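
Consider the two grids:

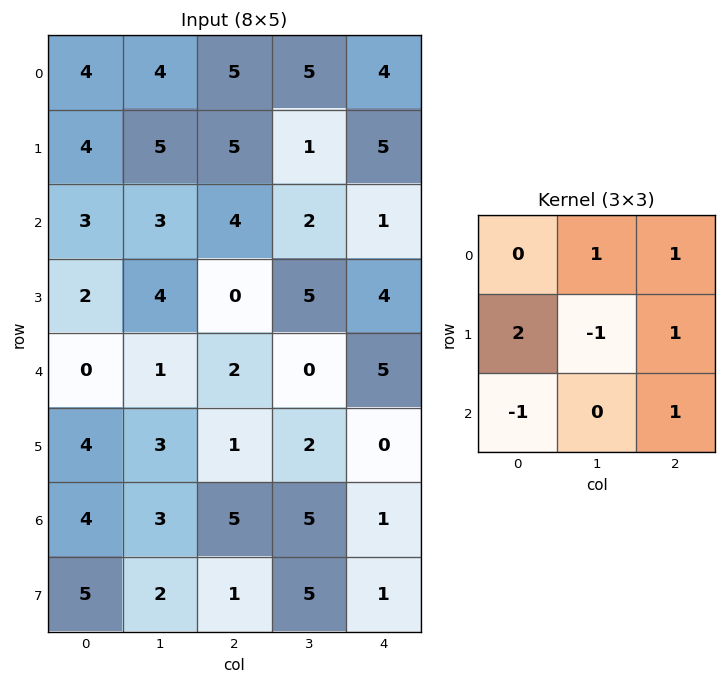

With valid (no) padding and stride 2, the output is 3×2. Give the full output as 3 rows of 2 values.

18 20
9 5
10 1

Output[0,0]: The receptive field on the input at this output position is [4 4 5 / 4 5 5 / 3 3 4]. Elementwise product with the kernel and sum: 4·1 + 5·1 + 4·2 + 5·-1 + 5·1 + 3·-1 + 4·1.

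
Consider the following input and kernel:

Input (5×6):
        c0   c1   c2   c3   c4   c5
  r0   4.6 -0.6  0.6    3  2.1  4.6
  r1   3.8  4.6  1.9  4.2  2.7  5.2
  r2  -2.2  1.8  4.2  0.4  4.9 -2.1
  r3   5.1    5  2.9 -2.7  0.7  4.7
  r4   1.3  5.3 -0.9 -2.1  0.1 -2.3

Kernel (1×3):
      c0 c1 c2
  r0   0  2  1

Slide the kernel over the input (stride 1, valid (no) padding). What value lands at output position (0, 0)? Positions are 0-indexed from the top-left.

The receptive field on the input at this output position is [4.6 -0.6 0.6]. Elementwise product with the kernel and sum: -0.6·2 + 0.6·1.

-0.6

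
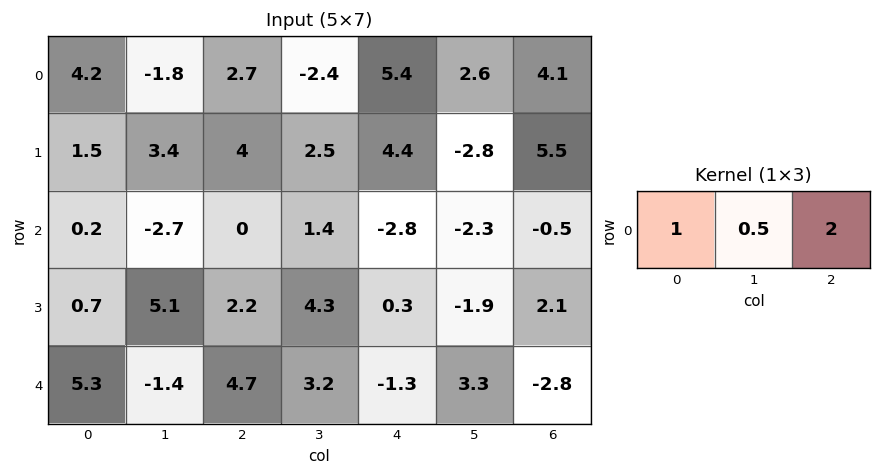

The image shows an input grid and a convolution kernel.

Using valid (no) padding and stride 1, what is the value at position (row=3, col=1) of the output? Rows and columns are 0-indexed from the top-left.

14.8

The receptive field on the input at this output position is [5.1 2.2 4.3]. Elementwise product with the kernel and sum: 5.1·1 + 2.2·0.5 + 4.3·2.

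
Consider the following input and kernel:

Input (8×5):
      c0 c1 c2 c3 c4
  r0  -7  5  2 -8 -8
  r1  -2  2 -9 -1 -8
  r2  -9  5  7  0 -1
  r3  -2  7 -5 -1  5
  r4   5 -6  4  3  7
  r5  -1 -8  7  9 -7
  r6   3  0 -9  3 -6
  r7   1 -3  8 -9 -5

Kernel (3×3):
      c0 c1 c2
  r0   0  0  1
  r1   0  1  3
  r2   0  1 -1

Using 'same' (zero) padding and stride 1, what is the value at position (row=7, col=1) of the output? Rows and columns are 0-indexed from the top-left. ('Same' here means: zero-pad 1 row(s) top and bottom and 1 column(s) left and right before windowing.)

The receptive field on the zero-padded input at this output position is [3 0 -9 / 1 -3 8 / 0 0 0]. Elementwise product with the kernel and sum: -9·1 + -3·1 + 8·3 + 0·1 + 0·-1.

12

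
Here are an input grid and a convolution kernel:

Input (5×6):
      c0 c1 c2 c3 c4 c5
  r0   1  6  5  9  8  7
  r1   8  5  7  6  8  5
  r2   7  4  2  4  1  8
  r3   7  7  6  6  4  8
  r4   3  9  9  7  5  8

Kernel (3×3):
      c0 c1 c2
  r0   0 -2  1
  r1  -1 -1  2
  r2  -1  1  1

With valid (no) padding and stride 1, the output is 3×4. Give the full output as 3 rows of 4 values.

Output[0,0]: The receptive field on the input at this output position is [1 6 5 / 8 5 7 / 7 4 2]. Elementwise product with the kernel and sum: 6·-2 + 5·1 + 8·-1 + 5·-1 + 7·2 + 7·-1 + 4·1 + 2·1.

-7 1 -4 -8
-4 -1 -4 6
7 6 -8 18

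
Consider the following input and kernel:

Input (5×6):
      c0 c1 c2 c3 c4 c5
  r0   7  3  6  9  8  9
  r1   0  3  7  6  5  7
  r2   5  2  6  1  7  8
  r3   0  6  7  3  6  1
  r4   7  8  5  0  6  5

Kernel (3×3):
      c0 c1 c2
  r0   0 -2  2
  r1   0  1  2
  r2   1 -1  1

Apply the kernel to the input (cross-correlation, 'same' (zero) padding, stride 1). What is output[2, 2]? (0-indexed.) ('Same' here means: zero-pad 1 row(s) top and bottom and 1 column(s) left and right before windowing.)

8

The receptive field on the zero-padded input at this output position is [3 7 6 / 2 6 1 / 6 7 3]. Elementwise product with the kernel and sum: 7·-2 + 6·2 + 6·1 + 1·2 + 6·1 + 7·-1 + 3·1.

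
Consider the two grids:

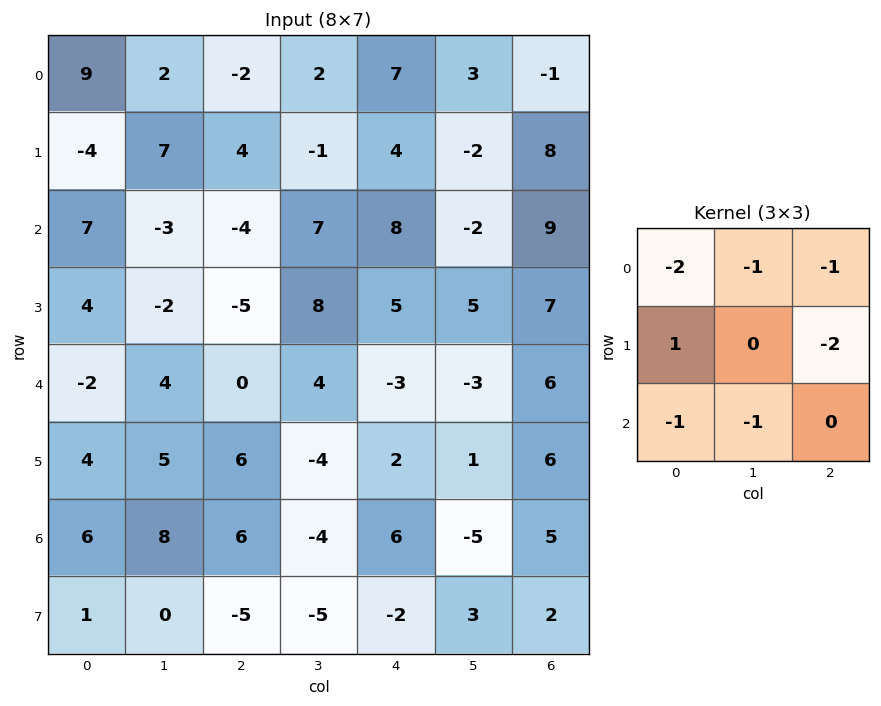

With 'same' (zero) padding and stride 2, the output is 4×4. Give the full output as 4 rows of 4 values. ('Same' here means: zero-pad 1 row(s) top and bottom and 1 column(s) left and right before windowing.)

Output[0,0]: The receptive field on the zero-padded input at this output position is [0 0 0 / 0 9 2 / 0 -4 7]. Elementwise product with the kernel and sum: 0·-2 + 0·-1 + 0·-1 + 0·1 + 2·-2 + 0·-1 + -4·-1.

0 -13 -7 -3
-1 -27 -2 -18
-14 -14 -14 -27
-26 9 18 -18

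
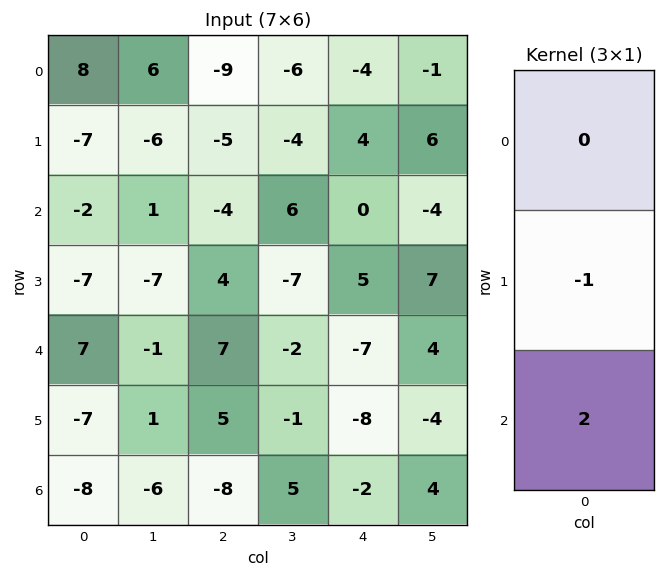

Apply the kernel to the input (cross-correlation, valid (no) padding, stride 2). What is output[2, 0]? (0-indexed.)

The receptive field on the input at this output position is [7 / -7 / -8]. Elementwise product with the kernel and sum: -7·-1 + -8·2.

-9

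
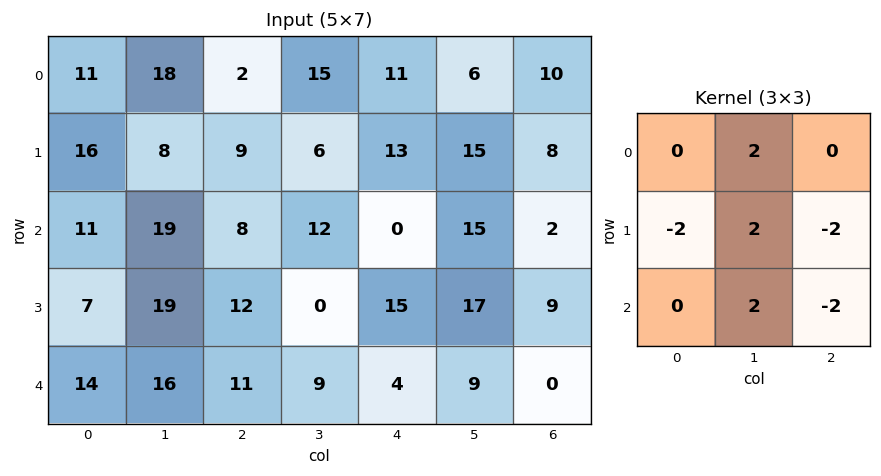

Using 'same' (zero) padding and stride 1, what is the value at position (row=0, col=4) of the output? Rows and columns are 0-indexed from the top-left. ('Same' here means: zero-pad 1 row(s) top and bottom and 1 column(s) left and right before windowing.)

The receptive field on the zero-padded input at this output position is [0 0 0 / 15 11 6 / 6 13 15]. Elementwise product with the kernel and sum: 0·2 + 15·-2 + 11·2 + 6·-2 + 13·2 + 15·-2.

-24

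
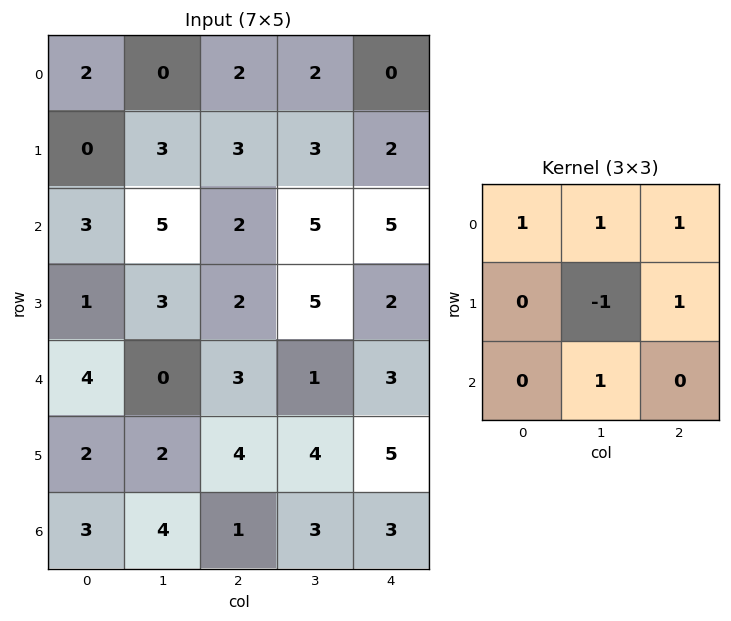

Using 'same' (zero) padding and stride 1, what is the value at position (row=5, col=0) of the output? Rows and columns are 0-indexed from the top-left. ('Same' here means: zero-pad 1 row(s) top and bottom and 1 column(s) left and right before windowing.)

The receptive field on the zero-padded input at this output position is [0 4 0 / 0 2 2 / 0 3 4]. Elementwise product with the kernel and sum: 0·1 + 4·1 + 0·1 + 2·-1 + 2·1 + 3·1.

7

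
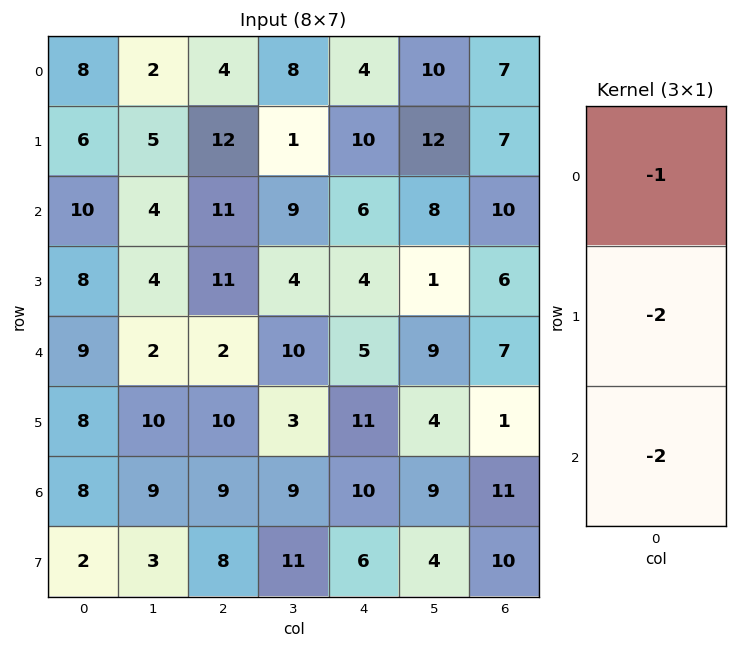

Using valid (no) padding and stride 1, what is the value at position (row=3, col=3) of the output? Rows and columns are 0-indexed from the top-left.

The receptive field on the input at this output position is [4 / 10 / 3]. Elementwise product with the kernel and sum: 4·-1 + 10·-2 + 3·-2.

-30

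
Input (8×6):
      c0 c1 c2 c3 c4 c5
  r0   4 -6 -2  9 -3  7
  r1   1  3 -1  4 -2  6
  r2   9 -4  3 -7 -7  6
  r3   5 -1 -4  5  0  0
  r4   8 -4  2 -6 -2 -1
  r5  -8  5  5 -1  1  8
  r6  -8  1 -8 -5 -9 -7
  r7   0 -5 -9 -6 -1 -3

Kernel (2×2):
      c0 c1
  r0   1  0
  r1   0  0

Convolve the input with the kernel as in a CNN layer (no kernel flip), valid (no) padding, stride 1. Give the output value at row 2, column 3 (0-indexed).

-7

The receptive field on the input at this output position is [-7 -7 / 5 0]. Elementwise product with the kernel and sum: -7·1.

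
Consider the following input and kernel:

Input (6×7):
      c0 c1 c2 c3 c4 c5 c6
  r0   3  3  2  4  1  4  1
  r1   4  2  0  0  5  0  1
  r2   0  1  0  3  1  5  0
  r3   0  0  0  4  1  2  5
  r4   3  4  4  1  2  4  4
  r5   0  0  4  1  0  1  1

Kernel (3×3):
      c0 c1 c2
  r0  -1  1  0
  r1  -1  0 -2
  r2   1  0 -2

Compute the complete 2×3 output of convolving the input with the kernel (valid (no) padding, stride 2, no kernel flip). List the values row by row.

Output[0,0]: The receptive field on the input at this output position is [3 3 2 / 4 2 0 / 0 1 0]. Elementwise product with the kernel and sum: 3·-1 + 3·1 + 4·-1 + 0·-2 + 0·1 + 0·-2.

-4 -10 -3
-4 1 -13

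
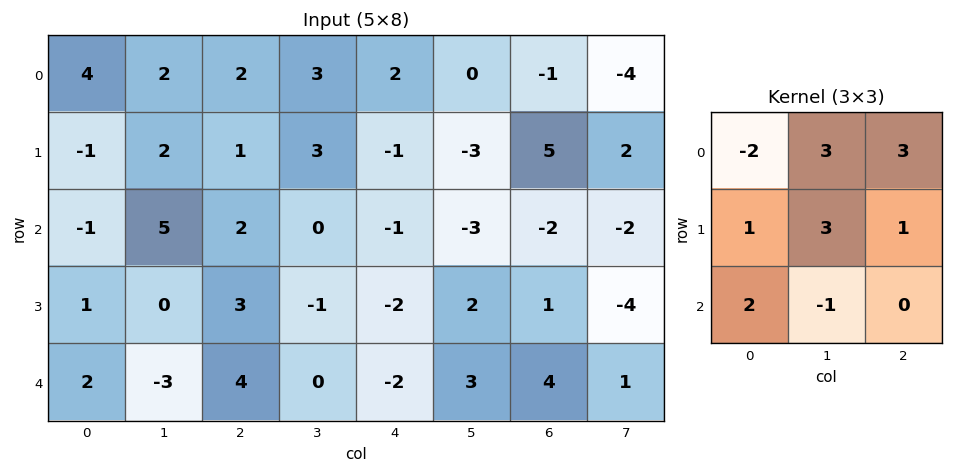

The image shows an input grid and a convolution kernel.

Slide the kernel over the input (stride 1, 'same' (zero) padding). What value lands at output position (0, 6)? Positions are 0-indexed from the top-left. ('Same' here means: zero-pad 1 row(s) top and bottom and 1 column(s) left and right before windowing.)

-18

The receptive field on the zero-padded input at this output position is [0 0 0 / 0 -1 -4 / -3 5 2]. Elementwise product with the kernel and sum: 0·-2 + 0·3 + 0·3 + 0·1 + -1·3 + -4·1 + -3·2 + 5·-1.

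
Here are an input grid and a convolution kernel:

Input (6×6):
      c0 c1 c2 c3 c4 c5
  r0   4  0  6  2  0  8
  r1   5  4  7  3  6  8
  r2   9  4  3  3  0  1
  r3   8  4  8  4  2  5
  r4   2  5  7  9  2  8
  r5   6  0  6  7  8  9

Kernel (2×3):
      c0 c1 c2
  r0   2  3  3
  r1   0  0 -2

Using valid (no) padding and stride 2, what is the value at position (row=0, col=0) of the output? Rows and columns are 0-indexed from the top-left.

The receptive field on the input at this output position is [4 0 6 / 5 4 7]. Elementwise product with the kernel and sum: 4·2 + 0·3 + 6·3 + 7·-2.

12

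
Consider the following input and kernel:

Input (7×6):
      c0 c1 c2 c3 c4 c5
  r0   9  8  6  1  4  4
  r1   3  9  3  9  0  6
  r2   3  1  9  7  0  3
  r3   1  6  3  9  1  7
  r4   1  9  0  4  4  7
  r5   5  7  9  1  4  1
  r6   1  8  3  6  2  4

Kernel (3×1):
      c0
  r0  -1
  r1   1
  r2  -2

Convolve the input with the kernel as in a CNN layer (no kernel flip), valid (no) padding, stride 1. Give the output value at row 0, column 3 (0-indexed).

-6

The receptive field on the input at this output position is [1 / 9 / 7]. Elementwise product with the kernel and sum: 1·-1 + 9·1 + 7·-2.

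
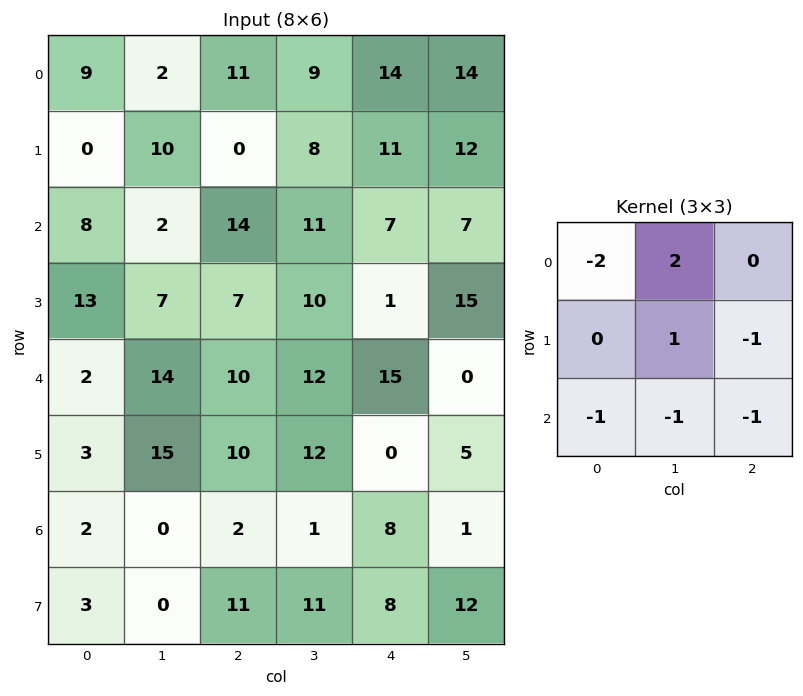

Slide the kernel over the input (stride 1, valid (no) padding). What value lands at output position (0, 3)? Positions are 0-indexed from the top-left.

-16

The receptive field on the input at this output position is [9 14 14 / 8 11 12 / 11 7 7]. Elementwise product with the kernel and sum: 9·-2 + 14·2 + 11·1 + 12·-1 + 11·-1 + 7·-1 + 7·-1.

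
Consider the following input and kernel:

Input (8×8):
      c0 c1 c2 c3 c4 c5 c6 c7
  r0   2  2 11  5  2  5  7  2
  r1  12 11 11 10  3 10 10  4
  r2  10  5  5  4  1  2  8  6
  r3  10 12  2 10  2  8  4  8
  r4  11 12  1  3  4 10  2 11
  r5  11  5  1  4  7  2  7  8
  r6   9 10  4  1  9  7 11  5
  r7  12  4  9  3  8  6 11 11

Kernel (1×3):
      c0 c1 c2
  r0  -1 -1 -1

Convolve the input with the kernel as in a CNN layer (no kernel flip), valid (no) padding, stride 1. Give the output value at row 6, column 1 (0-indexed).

The receptive field on the input at this output position is [10 4 1]. Elementwise product with the kernel and sum: 10·-1 + 4·-1 + 1·-1.

-15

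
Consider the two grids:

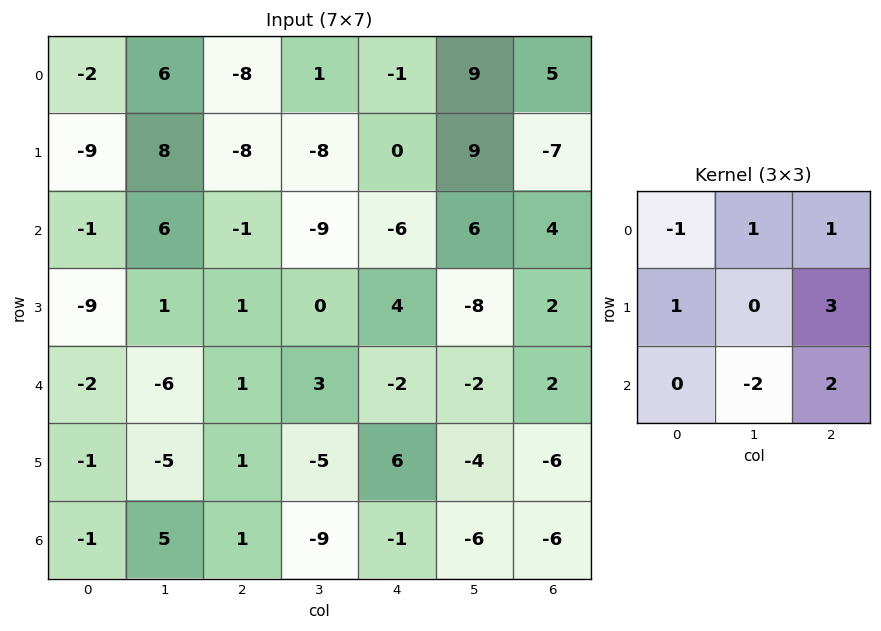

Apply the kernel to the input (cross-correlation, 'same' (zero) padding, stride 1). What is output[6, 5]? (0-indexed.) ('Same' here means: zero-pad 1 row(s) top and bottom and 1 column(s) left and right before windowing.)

The receptive field on the zero-padded input at this output position is [6 -4 -6 / -1 -6 -6 / 0 0 0]. Elementwise product with the kernel and sum: 6·-1 + -4·1 + -6·1 + -1·1 + -6·3 + 0·-2 + 0·2.

-35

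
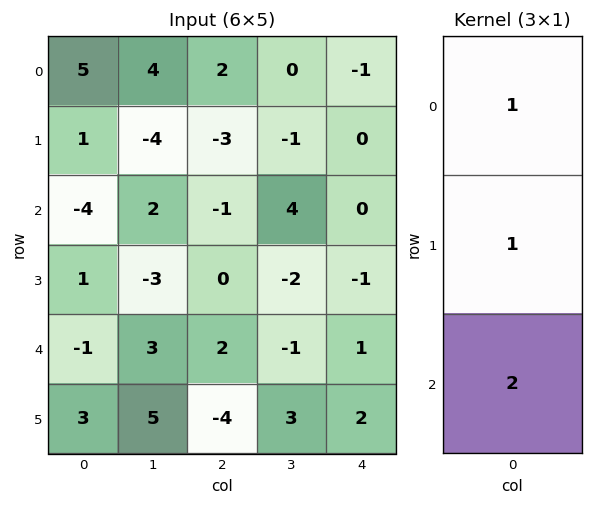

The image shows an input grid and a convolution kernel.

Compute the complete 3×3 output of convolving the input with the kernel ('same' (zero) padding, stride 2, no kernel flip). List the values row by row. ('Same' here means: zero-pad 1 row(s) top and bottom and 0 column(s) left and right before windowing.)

Output[0,0]: The receptive field on the zero-padded input at this output position is [0 / 5 / 1]. Elementwise product with the kernel and sum: 0·1 + 5·1 + 1·2.

7 -4 -1
-1 -4 -2
6 -6 4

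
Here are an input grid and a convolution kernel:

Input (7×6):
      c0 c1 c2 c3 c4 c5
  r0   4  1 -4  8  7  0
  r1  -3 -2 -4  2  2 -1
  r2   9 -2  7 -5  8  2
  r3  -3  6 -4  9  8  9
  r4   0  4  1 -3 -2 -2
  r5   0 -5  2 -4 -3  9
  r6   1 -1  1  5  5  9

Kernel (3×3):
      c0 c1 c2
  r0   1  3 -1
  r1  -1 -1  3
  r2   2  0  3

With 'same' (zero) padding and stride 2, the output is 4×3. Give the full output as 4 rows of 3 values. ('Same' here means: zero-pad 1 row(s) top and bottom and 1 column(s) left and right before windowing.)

-7 29 -14
-4 3 57
-18 -51 42
1 20 -5

Output[0,0]: The receptive field on the zero-padded input at this output position is [0 0 0 / 0 4 1 / 0 -3 -2]. Elementwise product with the kernel and sum: 0·1 + 0·3 + 0·-1 + 0·-1 + 4·-1 + 1·3 + 0·2 + -2·3.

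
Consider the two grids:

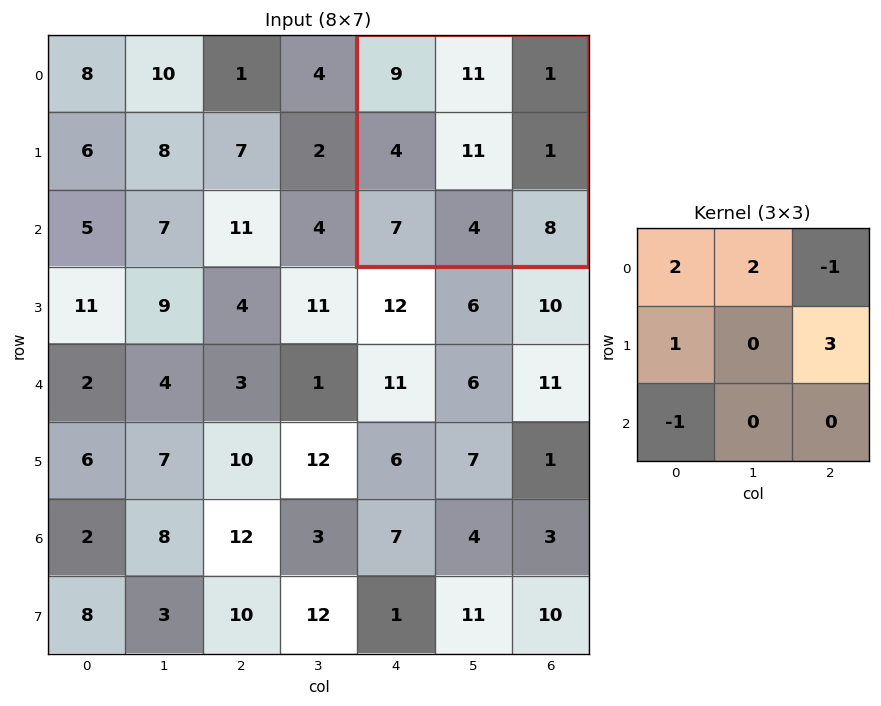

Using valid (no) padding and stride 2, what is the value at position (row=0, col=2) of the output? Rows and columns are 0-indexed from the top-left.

39

The receptive field on the input at this output position is [9 11 1 / 4 11 1 / 7 4 8]. Elementwise product with the kernel and sum: 9·2 + 11·2 + 1·-1 + 4·1 + 1·3 + 7·-1.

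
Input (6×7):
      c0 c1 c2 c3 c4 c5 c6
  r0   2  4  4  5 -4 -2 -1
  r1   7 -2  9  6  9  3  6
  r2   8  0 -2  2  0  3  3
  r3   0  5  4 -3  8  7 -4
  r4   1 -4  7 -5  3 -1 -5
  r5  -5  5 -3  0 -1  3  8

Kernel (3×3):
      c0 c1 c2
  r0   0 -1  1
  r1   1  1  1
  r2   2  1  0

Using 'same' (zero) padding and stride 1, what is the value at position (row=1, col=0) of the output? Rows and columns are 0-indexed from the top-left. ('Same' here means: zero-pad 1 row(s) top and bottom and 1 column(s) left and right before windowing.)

15

The receptive field on the zero-padded input at this output position is [0 2 4 / 0 7 -2 / 0 8 0]. Elementwise product with the kernel and sum: 2·-1 + 4·1 + 0·1 + 7·1 + -2·1 + 0·2 + 8·1.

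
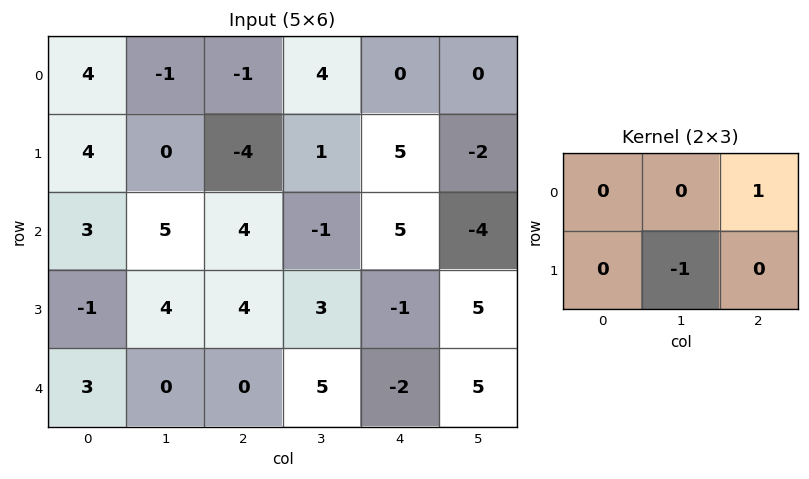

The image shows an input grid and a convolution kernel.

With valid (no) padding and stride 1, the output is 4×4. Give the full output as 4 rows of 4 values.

-1 8 -1 -5
-9 -3 6 -7
0 -5 2 -3
4 3 -6 7

Output[0,0]: The receptive field on the input at this output position is [4 -1 -1 / 4 0 -4]. Elementwise product with the kernel and sum: -1·1 + 0·-1.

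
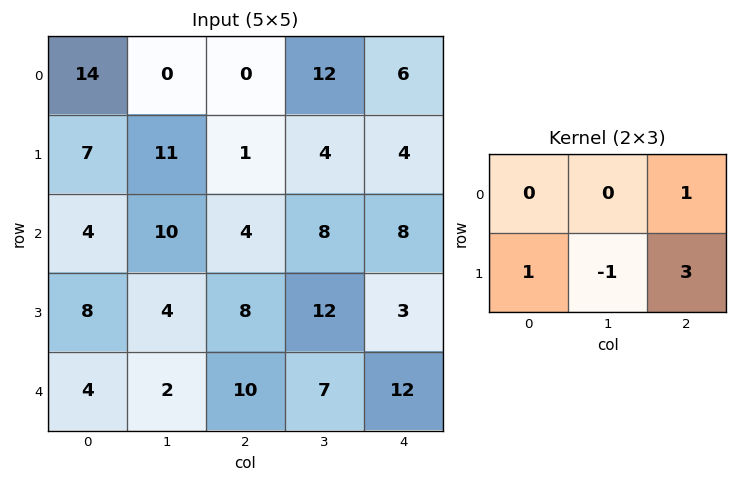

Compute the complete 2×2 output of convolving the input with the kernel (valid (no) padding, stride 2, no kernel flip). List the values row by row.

Output[0,0]: The receptive field on the input at this output position is [14 0 0 / 7 11 1]. Elementwise product with the kernel and sum: 0·1 + 7·1 + 11·-1 + 1·3.

-1 15
32 13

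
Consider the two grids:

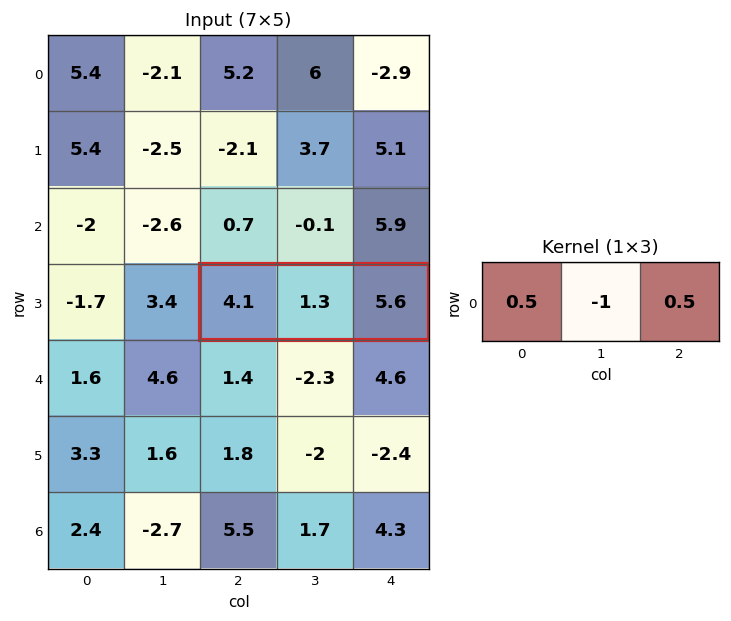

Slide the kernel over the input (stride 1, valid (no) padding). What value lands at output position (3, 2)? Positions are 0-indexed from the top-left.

3.55

The receptive field on the input at this output position is [4.1 1.3 5.6]. Elementwise product with the kernel and sum: 4.1·0.5 + 1.3·-1 + 5.6·0.5.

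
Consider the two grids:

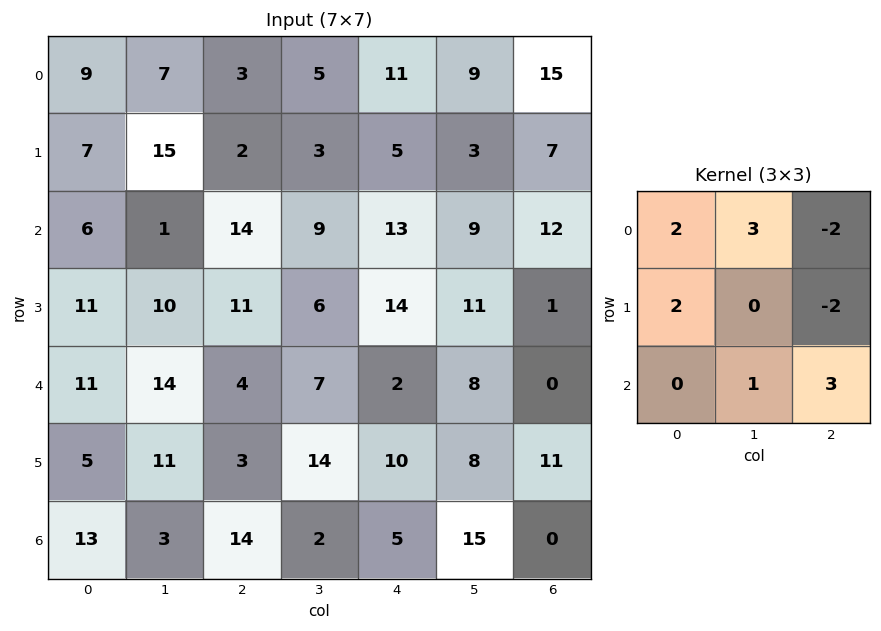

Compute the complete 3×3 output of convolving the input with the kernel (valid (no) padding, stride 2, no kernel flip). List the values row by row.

86 41 60
13 36 63
105 28 41

Output[0,0]: The receptive field on the input at this output position is [9 7 3 / 7 15 2 / 6 1 14]. Elementwise product with the kernel and sum: 9·2 + 7·3 + 3·-2 + 7·2 + 2·-2 + 1·1 + 14·3.
Output[0,1]: The receptive field on the input at this output position is [3 5 11 / 2 3 5 / 14 9 13]. Elementwise product with the kernel and sum: 3·2 + 5·3 + 11·-2 + 2·2 + 5·-2 + 9·1 + 13·3.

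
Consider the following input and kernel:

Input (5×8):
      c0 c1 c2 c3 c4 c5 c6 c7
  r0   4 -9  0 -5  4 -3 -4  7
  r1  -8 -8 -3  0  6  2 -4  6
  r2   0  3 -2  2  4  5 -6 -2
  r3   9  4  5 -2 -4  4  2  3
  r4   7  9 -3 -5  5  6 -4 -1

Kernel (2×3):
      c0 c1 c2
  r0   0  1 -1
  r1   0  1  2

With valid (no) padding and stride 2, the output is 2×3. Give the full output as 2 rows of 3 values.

Output[0,0]: The receptive field on the input at this output position is [4 -9 0 / -8 -8 -3]. Elementwise product with the kernel and sum: -9·1 + 0·-1 + -8·1 + -3·2.
Output[0,1]: The receptive field on the input at this output position is [0 -5 4 / -3 0 6]. Elementwise product with the kernel and sum: -5·1 + 4·-1 + 0·1 + 6·2.

-23 3 -5
19 -12 19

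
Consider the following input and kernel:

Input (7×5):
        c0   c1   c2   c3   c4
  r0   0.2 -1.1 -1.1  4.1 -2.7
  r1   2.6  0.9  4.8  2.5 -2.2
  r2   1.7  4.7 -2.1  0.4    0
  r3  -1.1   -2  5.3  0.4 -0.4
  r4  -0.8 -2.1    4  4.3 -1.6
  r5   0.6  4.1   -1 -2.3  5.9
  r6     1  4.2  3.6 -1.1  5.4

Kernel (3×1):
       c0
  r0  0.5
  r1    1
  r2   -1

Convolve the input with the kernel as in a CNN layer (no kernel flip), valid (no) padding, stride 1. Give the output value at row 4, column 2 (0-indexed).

-2.6

The receptive field on the input at this output position is [4 / -1 / 3.6]. Elementwise product with the kernel and sum: 4·0.5 + -1·1 + 3.6·-1.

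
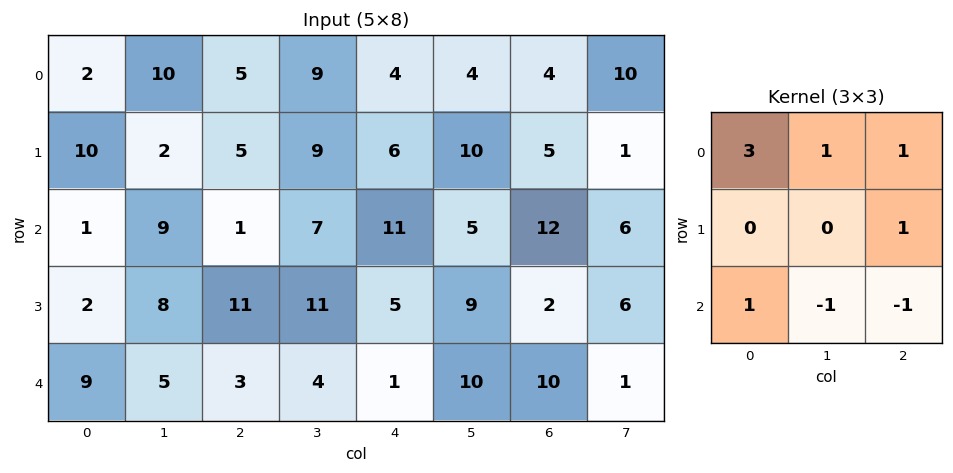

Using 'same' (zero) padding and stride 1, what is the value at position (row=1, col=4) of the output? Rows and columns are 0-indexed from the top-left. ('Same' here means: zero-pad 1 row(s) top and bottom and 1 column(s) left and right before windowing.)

36

The receptive field on the zero-padded input at this output position is [9 4 4 / 9 6 10 / 7 11 5]. Elementwise product with the kernel and sum: 9·3 + 4·1 + 4·1 + 10·1 + 7·1 + 11·-1 + 5·-1.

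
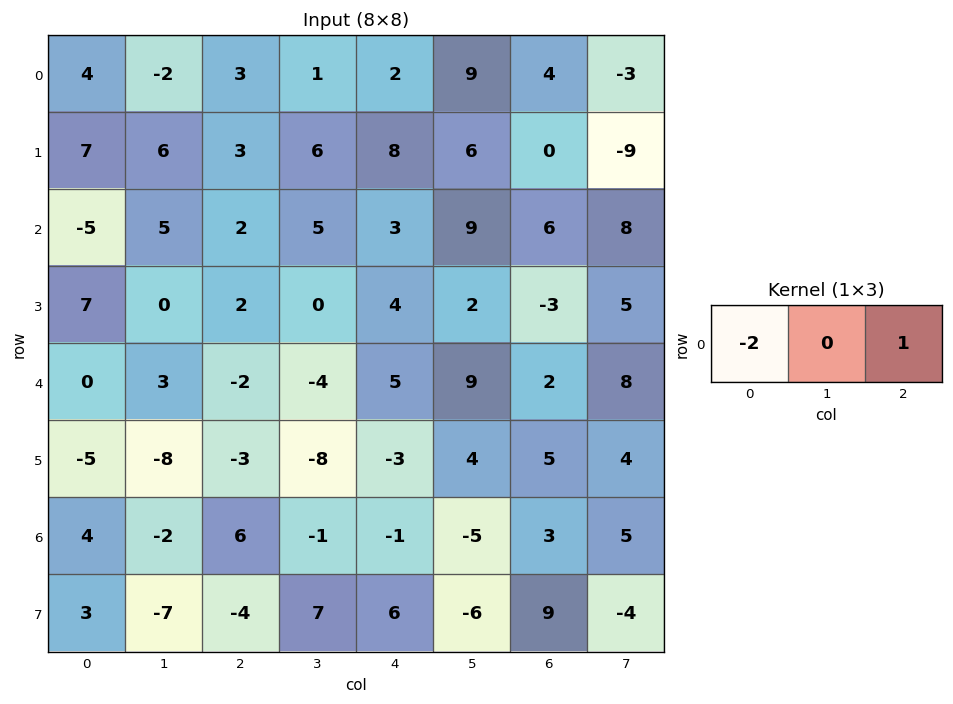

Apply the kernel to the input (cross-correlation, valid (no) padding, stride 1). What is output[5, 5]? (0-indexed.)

-4

The receptive field on the input at this output position is [4 5 4]. Elementwise product with the kernel and sum: 4·-2 + 4·1.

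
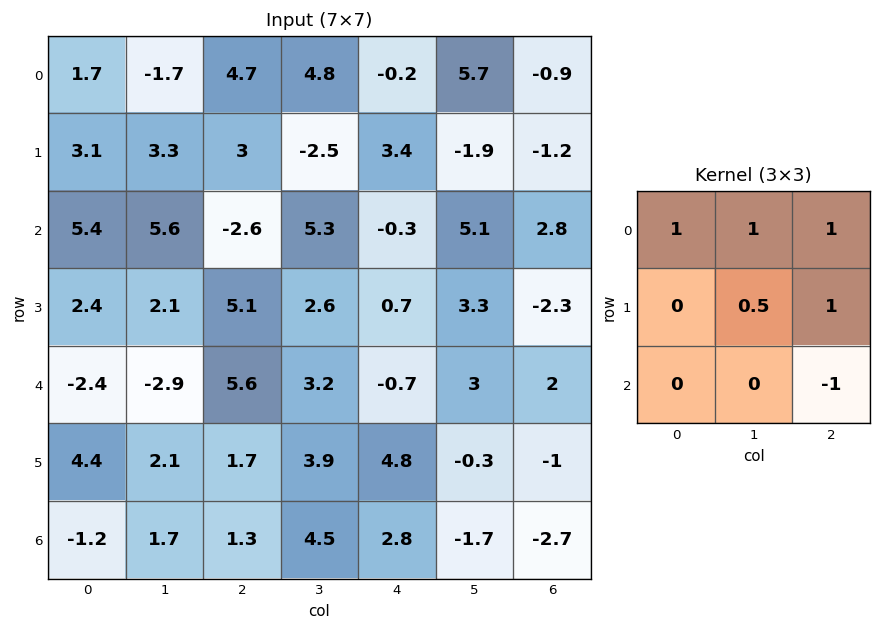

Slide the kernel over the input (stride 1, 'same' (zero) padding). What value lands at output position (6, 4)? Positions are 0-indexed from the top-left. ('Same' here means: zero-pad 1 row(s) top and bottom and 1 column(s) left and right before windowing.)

The receptive field on the zero-padded input at this output position is [3.9 4.8 -0.3 / 4.5 2.8 -1.7 / 0 0 0]. Elementwise product with the kernel and sum: 3.9·1 + 4.8·1 + -0.3·1 + 2.8·0.5 + -1.7·1 + 0·-1.

8.1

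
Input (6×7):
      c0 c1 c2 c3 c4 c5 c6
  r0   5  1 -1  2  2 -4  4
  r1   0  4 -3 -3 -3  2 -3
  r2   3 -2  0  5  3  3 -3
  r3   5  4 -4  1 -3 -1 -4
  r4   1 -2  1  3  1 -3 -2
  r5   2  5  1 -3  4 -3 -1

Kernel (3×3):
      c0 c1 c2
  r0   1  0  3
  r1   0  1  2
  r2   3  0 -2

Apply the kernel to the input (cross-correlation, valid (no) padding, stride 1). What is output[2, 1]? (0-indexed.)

-1

The receptive field on the input at this output position is [-2 0 5 / 4 -4 1 / -2 1 3]. Elementwise product with the kernel and sum: -2·1 + 5·3 + -4·1 + 1·2 + -2·3 + 3·-2.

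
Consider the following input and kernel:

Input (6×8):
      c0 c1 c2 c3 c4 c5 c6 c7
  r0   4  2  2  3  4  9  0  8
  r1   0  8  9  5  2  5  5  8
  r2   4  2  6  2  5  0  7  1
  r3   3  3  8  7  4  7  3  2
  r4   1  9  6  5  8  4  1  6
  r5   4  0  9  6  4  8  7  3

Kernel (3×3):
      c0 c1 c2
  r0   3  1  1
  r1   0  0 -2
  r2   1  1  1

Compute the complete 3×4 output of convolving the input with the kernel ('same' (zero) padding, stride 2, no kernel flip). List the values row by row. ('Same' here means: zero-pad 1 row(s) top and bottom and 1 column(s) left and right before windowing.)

Output[0,0]: The receptive field on the zero-padded input at this output position is [0 0 0 / 0 4 2 / 0 0 8]. Elementwise product with the kernel and sum: 0·3 + 0·1 + 0·1 + 2·-2 + 0·1 + 0·1 + 8·1.
Output[0,1]: The receptive field on the zero-padded input at this output position is [0 0 0 / 2 2 3 / 8 9 5]. Elementwise product with the kernel and sum: 0·3 + 0·1 + 0·1 + 3·-2 + 8·1 + 9·1 + 5·1.

4 16 -6 2
10 52 40 38
-8 29 42 32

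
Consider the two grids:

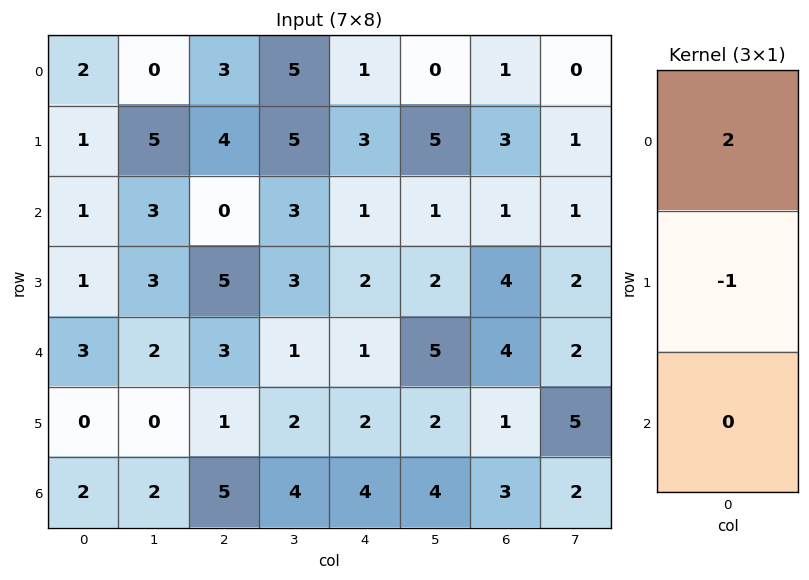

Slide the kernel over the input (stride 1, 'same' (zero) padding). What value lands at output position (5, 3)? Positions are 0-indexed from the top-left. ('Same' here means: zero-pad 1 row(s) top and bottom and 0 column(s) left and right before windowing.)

The receptive field on the zero-padded input at this output position is [1 / 2 / 4]. Elementwise product with the kernel and sum: 1·2 + 2·-1.

0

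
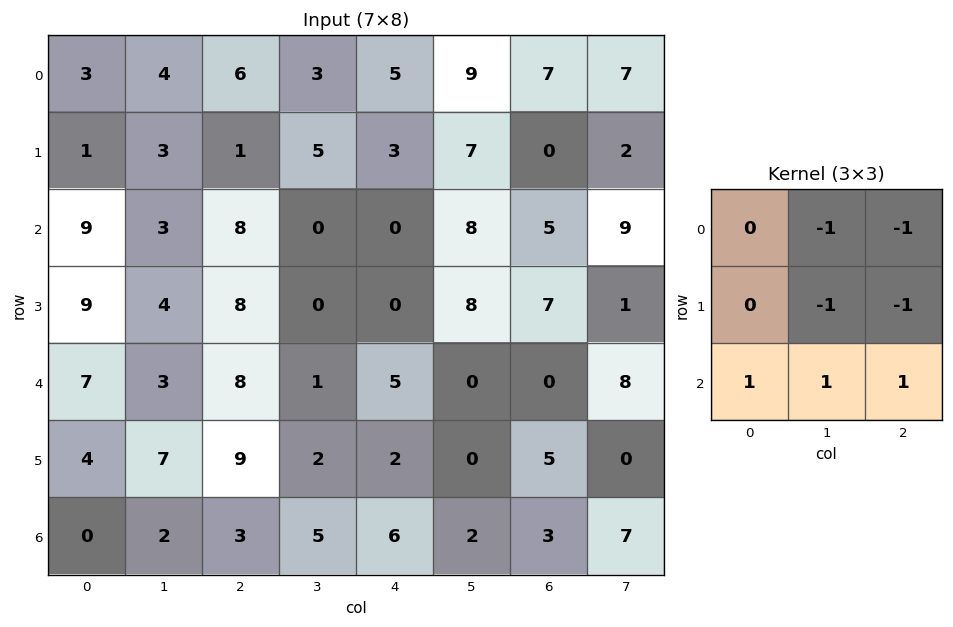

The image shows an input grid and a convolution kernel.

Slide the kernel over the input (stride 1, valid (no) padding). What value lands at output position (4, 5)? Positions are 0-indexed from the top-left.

-1

The receptive field on the input at this output position is [0 0 8 / 0 5 0 / 2 3 7]. Elementwise product with the kernel and sum: 0·-1 + 8·-1 + 5·-1 + 0·-1 + 2·1 + 3·1 + 7·1.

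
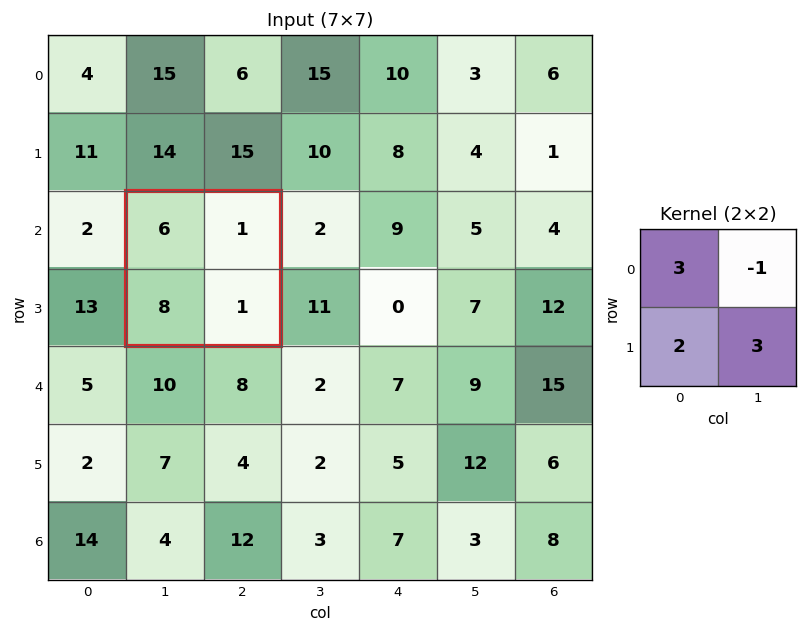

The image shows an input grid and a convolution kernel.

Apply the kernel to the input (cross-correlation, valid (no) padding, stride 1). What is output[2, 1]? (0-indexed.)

36

The receptive field on the input at this output position is [6 1 / 8 1]. Elementwise product with the kernel and sum: 6·3 + 1·-1 + 8·2 + 1·3.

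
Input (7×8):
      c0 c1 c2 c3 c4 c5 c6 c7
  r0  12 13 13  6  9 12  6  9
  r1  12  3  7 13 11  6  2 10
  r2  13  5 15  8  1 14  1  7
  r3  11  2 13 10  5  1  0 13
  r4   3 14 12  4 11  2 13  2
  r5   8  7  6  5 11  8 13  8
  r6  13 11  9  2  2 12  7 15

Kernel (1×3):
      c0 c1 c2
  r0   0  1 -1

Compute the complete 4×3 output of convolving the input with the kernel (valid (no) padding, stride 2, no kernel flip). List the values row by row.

0 -3 6
-10 7 13
2 -7 -11
2 0 5

Output[0,0]: The receptive field on the input at this output position is [12 13 13]. Elementwise product with the kernel and sum: 13·1 + 13·-1.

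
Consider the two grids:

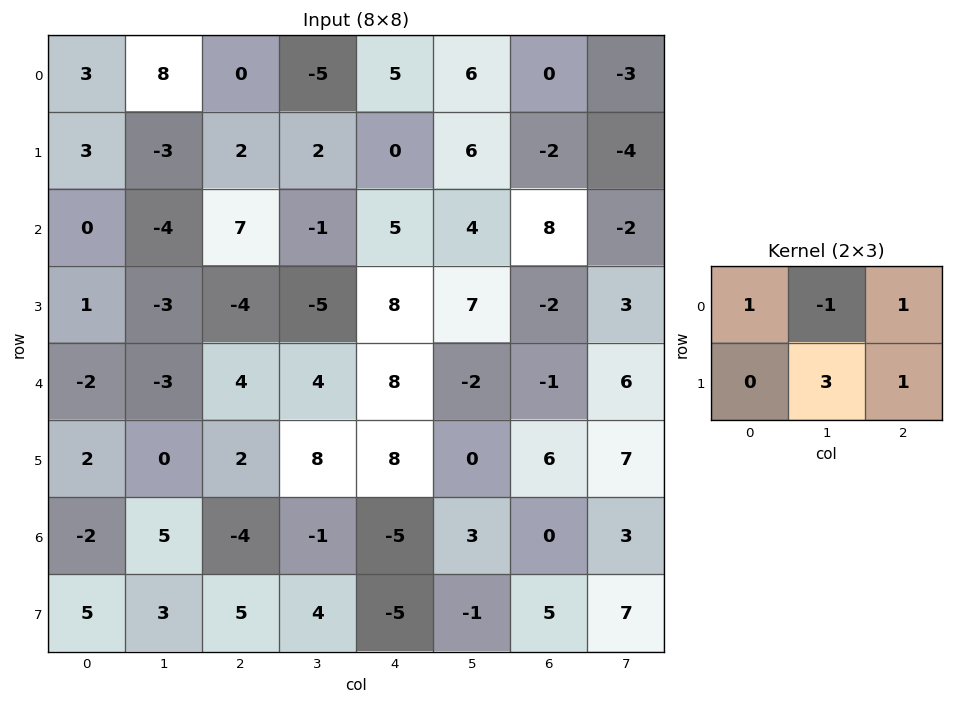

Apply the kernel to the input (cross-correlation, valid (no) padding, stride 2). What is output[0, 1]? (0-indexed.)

16

The receptive field on the input at this output position is [0 -5 5 / 2 2 0]. Elementwise product with the kernel and sum: 0·1 + -5·-1 + 5·1 + 2·3 + 0·1.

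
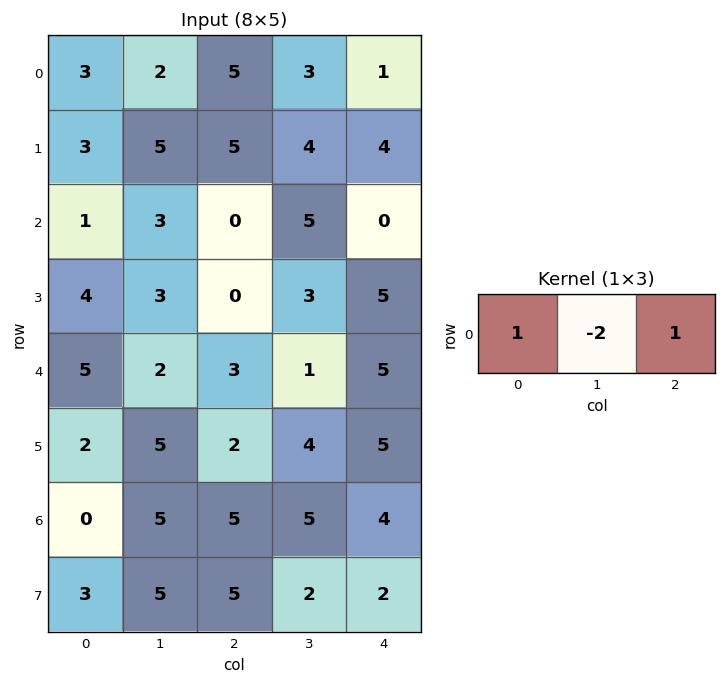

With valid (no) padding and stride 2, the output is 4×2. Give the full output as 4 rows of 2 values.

Output[0,0]: The receptive field on the input at this output position is [3 2 5]. Elementwise product with the kernel and sum: 3·1 + 2·-2 + 5·1.
Output[0,1]: The receptive field on the input at this output position is [5 3 1]. Elementwise product with the kernel and sum: 5·1 + 3·-2 + 1·1.

4 0
-5 -10
4 6
-5 -1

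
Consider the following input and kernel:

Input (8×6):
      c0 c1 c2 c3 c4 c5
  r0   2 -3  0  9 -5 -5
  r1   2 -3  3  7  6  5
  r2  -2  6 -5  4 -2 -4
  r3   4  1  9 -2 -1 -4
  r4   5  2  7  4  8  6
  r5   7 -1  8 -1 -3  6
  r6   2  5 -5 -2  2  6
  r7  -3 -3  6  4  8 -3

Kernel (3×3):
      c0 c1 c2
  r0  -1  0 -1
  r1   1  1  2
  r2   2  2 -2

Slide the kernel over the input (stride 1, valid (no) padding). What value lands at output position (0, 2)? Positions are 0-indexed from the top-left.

The receptive field on the input at this output position is [0 9 -5 / 3 7 6 / -5 4 -2]. Elementwise product with the kernel and sum: 0·-1 + -5·-1 + 3·1 + 7·1 + 6·2 + -5·2 + 4·2 + -2·-2.

29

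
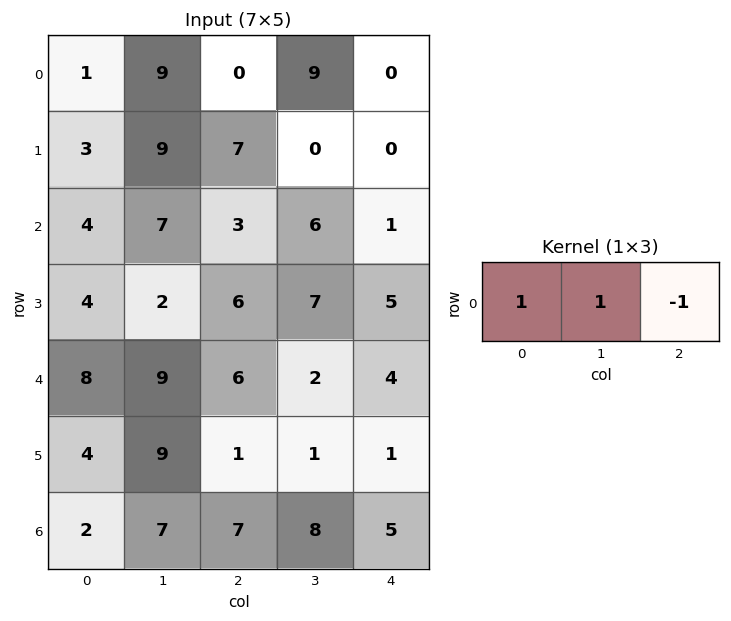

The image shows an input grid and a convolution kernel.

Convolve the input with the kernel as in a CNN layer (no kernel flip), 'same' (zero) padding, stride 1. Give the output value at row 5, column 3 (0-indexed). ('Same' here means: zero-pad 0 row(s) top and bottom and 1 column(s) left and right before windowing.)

The receptive field on the zero-padded input at this output position is [1 1 1]. Elementwise product with the kernel and sum: 1·1 + 1·1 + 1·-1.

1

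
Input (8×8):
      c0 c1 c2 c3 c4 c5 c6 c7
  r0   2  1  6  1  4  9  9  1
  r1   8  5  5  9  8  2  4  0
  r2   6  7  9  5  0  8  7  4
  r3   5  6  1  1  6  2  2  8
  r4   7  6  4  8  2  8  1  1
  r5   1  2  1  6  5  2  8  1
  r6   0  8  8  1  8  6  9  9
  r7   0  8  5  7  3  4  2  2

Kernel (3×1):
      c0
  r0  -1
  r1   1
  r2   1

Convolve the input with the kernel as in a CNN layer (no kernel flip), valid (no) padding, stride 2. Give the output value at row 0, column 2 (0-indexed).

The receptive field on the input at this output position is [4 / 8 / 0]. Elementwise product with the kernel and sum: 4·-1 + 8·1 + 0·1.

4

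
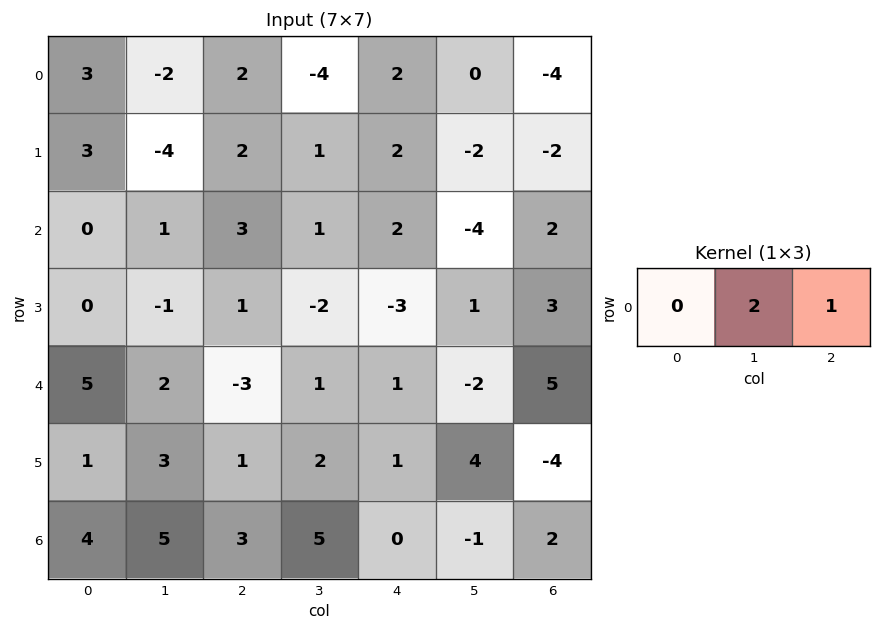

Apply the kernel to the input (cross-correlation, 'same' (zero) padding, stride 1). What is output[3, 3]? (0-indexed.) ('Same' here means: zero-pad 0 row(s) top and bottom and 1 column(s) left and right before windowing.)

-7

The receptive field on the zero-padded input at this output position is [1 -2 -3]. Elementwise product with the kernel and sum: -2·2 + -3·1.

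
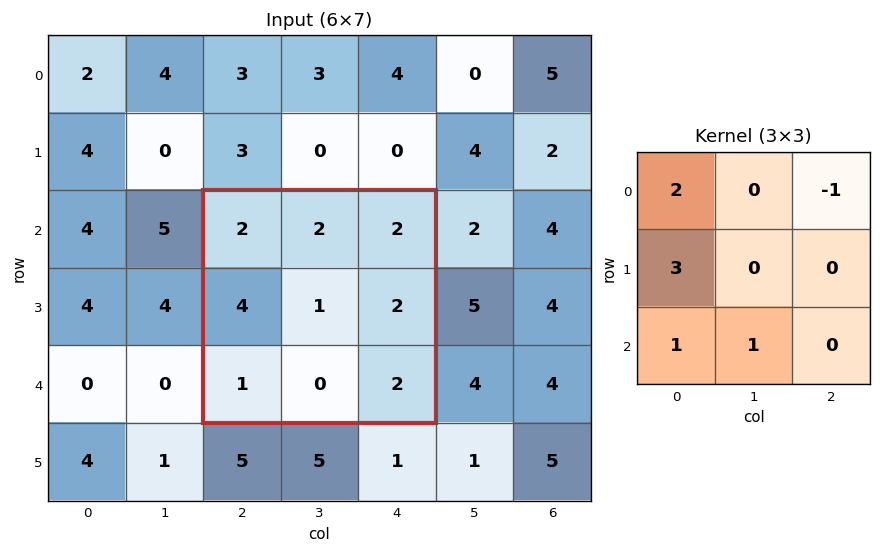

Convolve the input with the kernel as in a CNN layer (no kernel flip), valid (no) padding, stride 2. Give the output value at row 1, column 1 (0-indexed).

15

The receptive field on the input at this output position is [2 2 2 / 4 1 2 / 1 0 2]. Elementwise product with the kernel and sum: 2·2 + 2·-1 + 4·3 + 1·1 + 0·1.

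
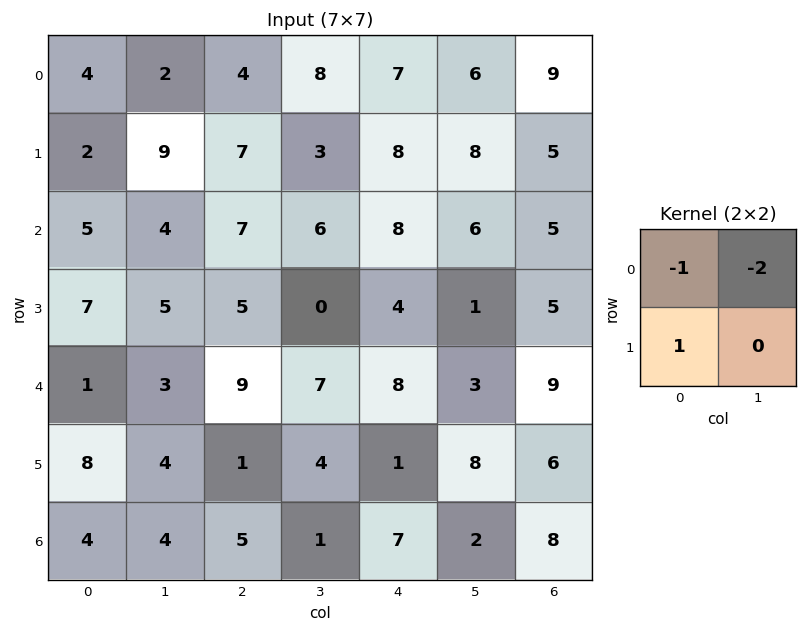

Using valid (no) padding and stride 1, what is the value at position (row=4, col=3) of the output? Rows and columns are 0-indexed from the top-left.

The receptive field on the input at this output position is [7 8 / 4 1]. Elementwise product with the kernel and sum: 7·-1 + 8·-2 + 4·1.

-19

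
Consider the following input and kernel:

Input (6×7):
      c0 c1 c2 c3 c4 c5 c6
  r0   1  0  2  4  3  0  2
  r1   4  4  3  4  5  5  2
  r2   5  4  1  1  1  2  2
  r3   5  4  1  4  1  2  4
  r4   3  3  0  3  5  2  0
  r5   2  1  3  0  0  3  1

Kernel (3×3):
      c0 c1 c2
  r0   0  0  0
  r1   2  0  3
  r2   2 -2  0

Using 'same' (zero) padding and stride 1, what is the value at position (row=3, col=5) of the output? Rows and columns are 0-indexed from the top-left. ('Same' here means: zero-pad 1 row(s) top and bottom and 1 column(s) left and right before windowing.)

20

The receptive field on the zero-padded input at this output position is [1 2 2 / 1 2 4 / 5 2 0]. Elementwise product with the kernel and sum: 1·2 + 4·3 + 5·2 + 2·-2.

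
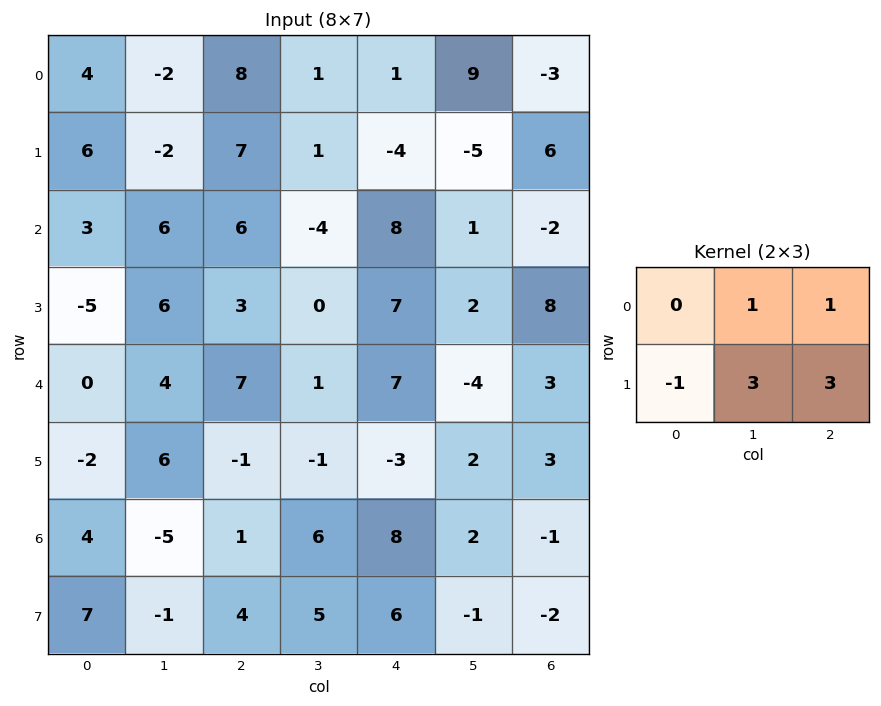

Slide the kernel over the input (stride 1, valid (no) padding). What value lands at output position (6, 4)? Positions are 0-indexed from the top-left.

The receptive field on the input at this output position is [8 2 -1 / 6 -1 -2]. Elementwise product with the kernel and sum: 2·1 + -1·1 + 6·-1 + -1·3 + -2·3.

-14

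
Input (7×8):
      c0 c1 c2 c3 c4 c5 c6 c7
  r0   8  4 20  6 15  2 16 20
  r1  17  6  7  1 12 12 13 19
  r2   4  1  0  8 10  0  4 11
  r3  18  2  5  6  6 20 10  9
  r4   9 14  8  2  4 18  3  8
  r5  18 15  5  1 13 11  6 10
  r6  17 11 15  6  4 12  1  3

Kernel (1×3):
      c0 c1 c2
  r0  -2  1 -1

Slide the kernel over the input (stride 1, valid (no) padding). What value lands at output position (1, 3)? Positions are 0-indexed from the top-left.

-2

The receptive field on the input at this output position is [1 12 12]. Elementwise product with the kernel and sum: 1·-2 + 12·1 + 12·-1.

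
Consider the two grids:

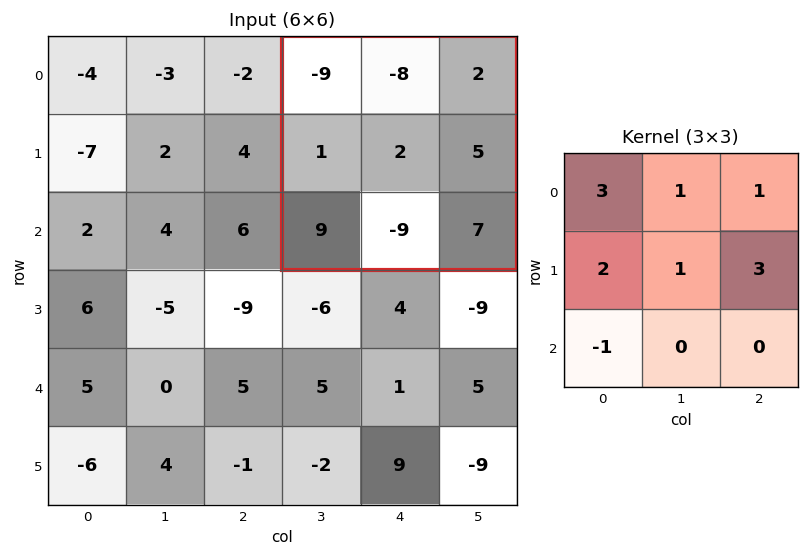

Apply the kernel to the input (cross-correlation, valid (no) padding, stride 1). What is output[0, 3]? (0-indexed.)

-23

The receptive field on the input at this output position is [-9 -8 2 / 1 2 5 / 9 -9 7]. Elementwise product with the kernel and sum: -9·3 + -8·1 + 2·1 + 1·2 + 2·1 + 5·3 + 9·-1.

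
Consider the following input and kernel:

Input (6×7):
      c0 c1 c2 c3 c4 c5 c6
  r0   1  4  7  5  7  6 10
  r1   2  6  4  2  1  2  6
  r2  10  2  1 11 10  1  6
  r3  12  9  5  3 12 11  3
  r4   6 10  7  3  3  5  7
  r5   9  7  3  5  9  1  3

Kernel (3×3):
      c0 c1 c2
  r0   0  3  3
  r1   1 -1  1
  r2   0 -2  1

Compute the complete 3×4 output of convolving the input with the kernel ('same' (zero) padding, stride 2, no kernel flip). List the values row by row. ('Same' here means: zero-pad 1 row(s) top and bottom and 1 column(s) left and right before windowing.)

Output[0,0]: The receptive field on the zero-padded input at this output position is [0 0 0 / 0 1 4 / 0 2 6]. Elementwise product with the kernel and sum: 0·3 + 0·3 + 0·1 + 1·-1 + 4·1 + 2·-2 + 6·1.
Output[0,1]: The receptive field on the zero-padded input at this output position is [0 0 0 / 4 7 5 / 6 4 2]. Elementwise product with the kernel and sum: 0·3 + 0·3 + 4·1 + 7·-1 + 5·1 + 4·-2 + 2·1.

5 -4 4 -16
1 23 -2 7
56 29 57 1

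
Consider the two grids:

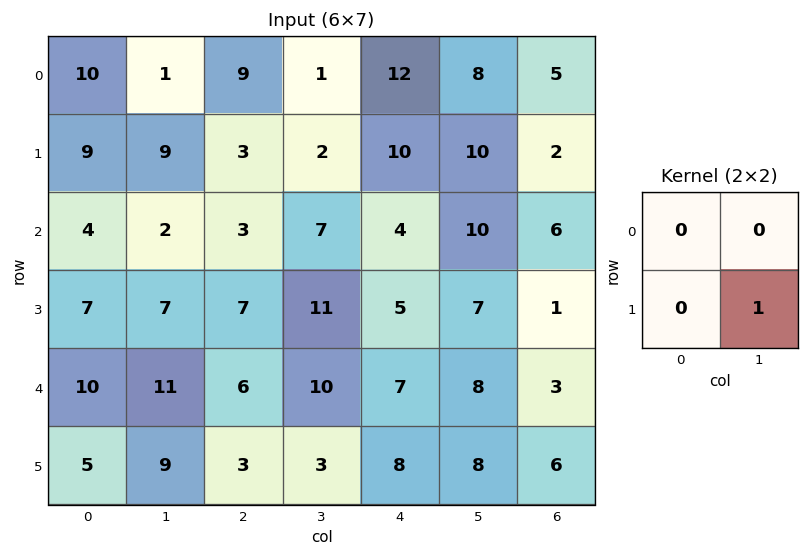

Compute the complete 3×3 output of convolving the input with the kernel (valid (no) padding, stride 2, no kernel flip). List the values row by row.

Output[0,0]: The receptive field on the input at this output position is [10 1 / 9 9]. Elementwise product with the kernel and sum: 9·1.
Output[0,1]: The receptive field on the input at this output position is [9 1 / 3 2]. Elementwise product with the kernel and sum: 2·1.

9 2 10
7 11 7
9 3 8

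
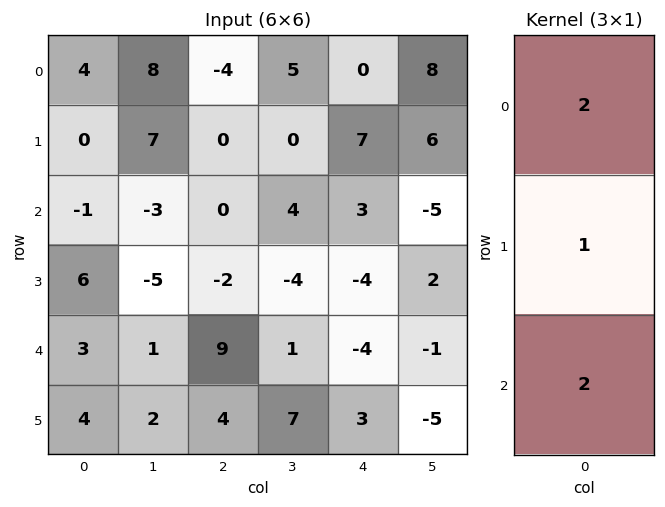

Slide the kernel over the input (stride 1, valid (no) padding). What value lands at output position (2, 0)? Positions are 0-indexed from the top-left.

The receptive field on the input at this output position is [-1 / 6 / 3]. Elementwise product with the kernel and sum: -1·2 + 6·1 + 3·2.

10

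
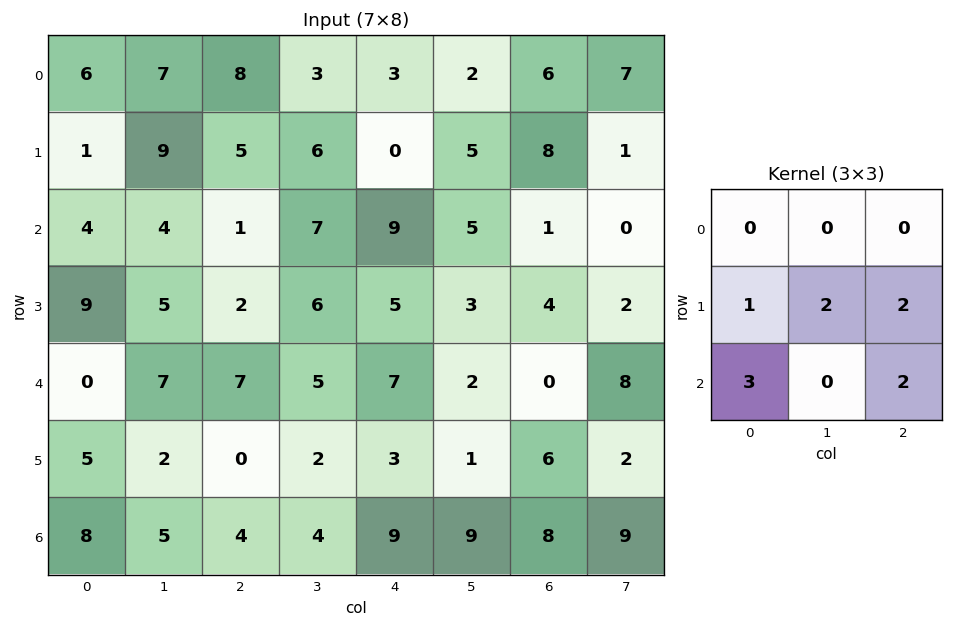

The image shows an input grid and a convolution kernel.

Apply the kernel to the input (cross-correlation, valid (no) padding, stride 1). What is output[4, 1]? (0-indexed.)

29

The receptive field on the input at this output position is [7 7 5 / 2 0 2 / 5 4 4]. Elementwise product with the kernel and sum: 2·1 + 0·2 + 2·2 + 5·3 + 4·2.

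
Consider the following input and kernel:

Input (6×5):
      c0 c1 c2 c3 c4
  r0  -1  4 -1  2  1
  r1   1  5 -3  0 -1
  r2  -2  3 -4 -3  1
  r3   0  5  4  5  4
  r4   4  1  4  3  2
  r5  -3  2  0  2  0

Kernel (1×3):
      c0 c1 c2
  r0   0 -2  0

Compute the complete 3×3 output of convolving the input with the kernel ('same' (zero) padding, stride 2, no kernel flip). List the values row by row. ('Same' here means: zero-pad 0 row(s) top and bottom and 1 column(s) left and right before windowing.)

2 2 -2
4 8 -2
-8 -8 -4

Output[0,0]: The receptive field on the zero-padded input at this output position is [0 -1 4]. Elementwise product with the kernel and sum: -1·-2.
Output[0,1]: The receptive field on the zero-padded input at this output position is [4 -1 2]. Elementwise product with the kernel and sum: -1·-2.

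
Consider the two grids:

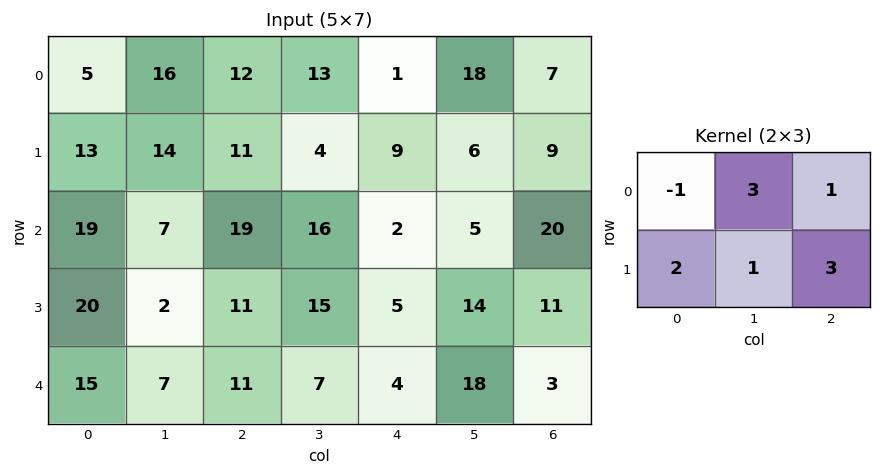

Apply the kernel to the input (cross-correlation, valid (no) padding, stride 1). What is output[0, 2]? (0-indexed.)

81

The receptive field on the input at this output position is [12 13 1 / 11 4 9]. Elementwise product with the kernel and sum: 12·-1 + 13·3 + 1·1 + 11·2 + 4·1 + 9·3.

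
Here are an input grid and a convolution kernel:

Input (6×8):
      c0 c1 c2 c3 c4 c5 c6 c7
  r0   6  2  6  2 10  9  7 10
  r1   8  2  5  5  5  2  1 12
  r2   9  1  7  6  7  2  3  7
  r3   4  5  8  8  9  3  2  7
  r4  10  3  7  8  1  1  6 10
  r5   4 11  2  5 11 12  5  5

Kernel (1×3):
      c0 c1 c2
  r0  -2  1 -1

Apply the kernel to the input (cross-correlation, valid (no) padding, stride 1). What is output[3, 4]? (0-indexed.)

-17

The receptive field on the input at this output position is [9 3 2]. Elementwise product with the kernel and sum: 9·-2 + 3·1 + 2·-1.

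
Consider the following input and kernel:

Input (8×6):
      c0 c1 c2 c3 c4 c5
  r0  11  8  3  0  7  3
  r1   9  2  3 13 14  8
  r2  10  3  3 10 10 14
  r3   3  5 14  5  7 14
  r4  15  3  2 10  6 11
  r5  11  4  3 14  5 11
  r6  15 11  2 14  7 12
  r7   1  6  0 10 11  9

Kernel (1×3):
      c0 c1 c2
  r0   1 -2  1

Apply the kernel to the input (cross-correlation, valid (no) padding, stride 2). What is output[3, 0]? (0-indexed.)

-5

The receptive field on the input at this output position is [15 11 2]. Elementwise product with the kernel and sum: 15·1 + 11·-2 + 2·1.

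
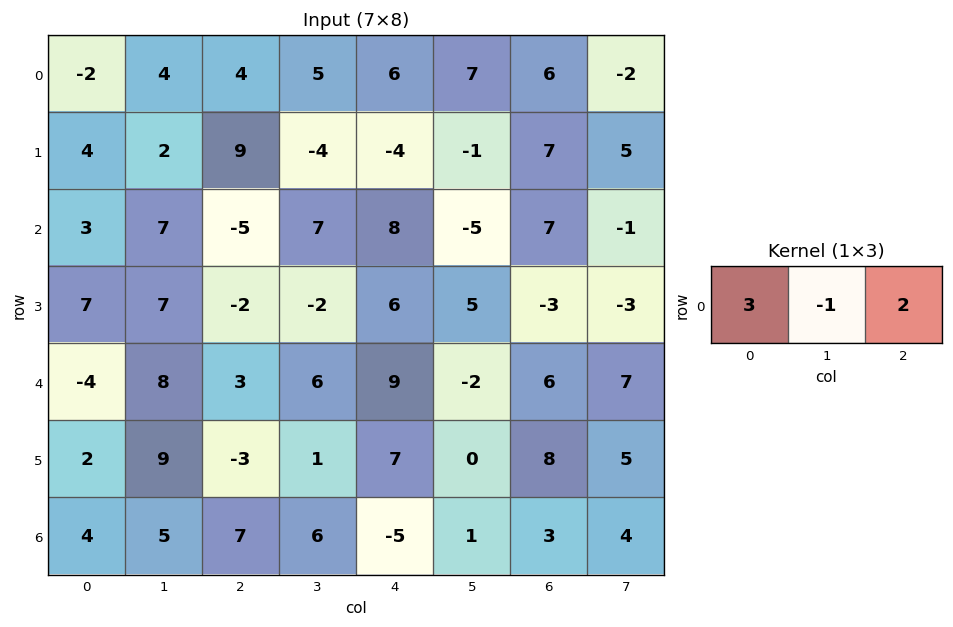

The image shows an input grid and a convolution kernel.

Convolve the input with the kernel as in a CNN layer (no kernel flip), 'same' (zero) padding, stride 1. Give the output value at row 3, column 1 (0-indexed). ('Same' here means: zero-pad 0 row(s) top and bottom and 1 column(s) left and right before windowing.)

The receptive field on the zero-padded input at this output position is [7 7 -2]. Elementwise product with the kernel and sum: 7·3 + 7·-1 + -2·2.

10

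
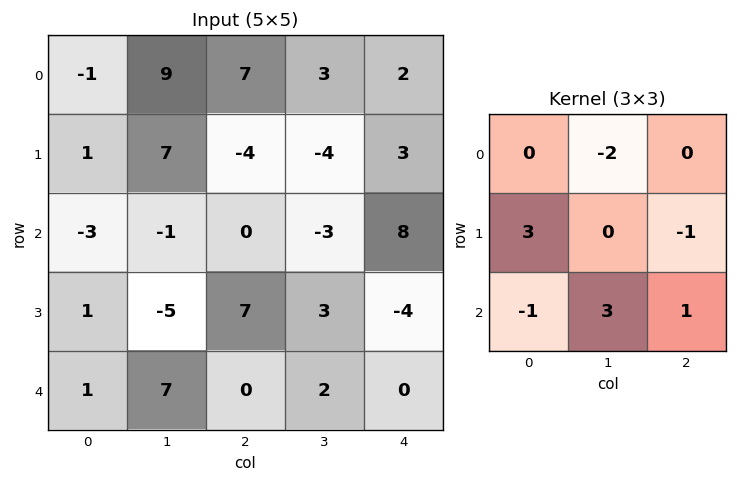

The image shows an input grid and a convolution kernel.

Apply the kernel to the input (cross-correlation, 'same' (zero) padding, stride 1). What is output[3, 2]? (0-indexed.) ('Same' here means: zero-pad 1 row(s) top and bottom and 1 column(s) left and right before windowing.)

The receptive field on the zero-padded input at this output position is [-1 0 -3 / -5 7 3 / 7 0 2]. Elementwise product with the kernel and sum: 0·-2 + -5·3 + 3·-1 + 7·-1 + 0·3 + 2·1.

-23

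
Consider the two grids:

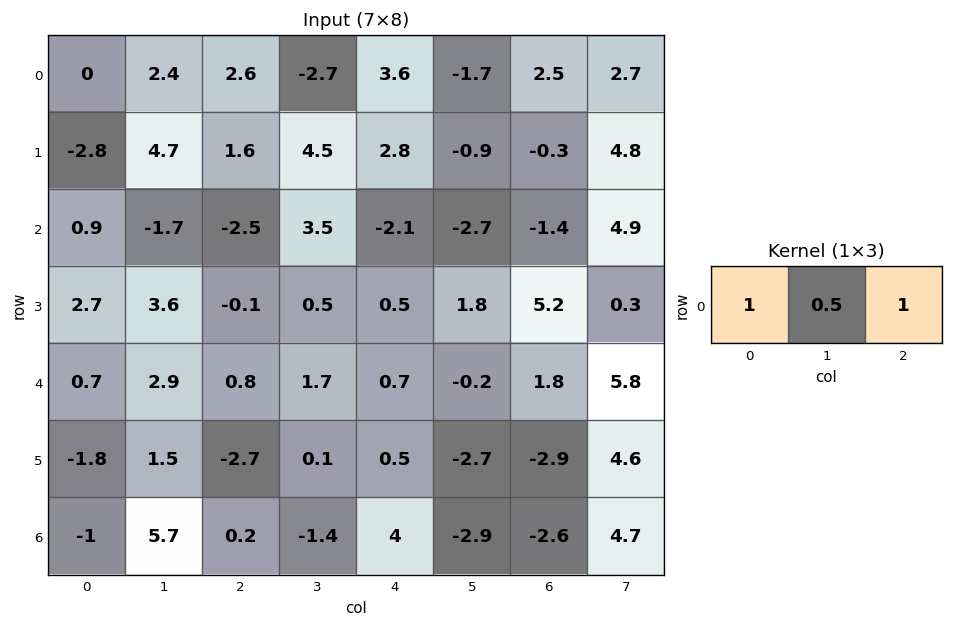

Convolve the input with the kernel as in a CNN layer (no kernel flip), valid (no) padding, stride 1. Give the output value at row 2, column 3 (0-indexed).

The receptive field on the input at this output position is [3.5 -2.1 -2.7]. Elementwise product with the kernel and sum: 3.5·1 + -2.1·0.5 + -2.7·1.

-0.25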